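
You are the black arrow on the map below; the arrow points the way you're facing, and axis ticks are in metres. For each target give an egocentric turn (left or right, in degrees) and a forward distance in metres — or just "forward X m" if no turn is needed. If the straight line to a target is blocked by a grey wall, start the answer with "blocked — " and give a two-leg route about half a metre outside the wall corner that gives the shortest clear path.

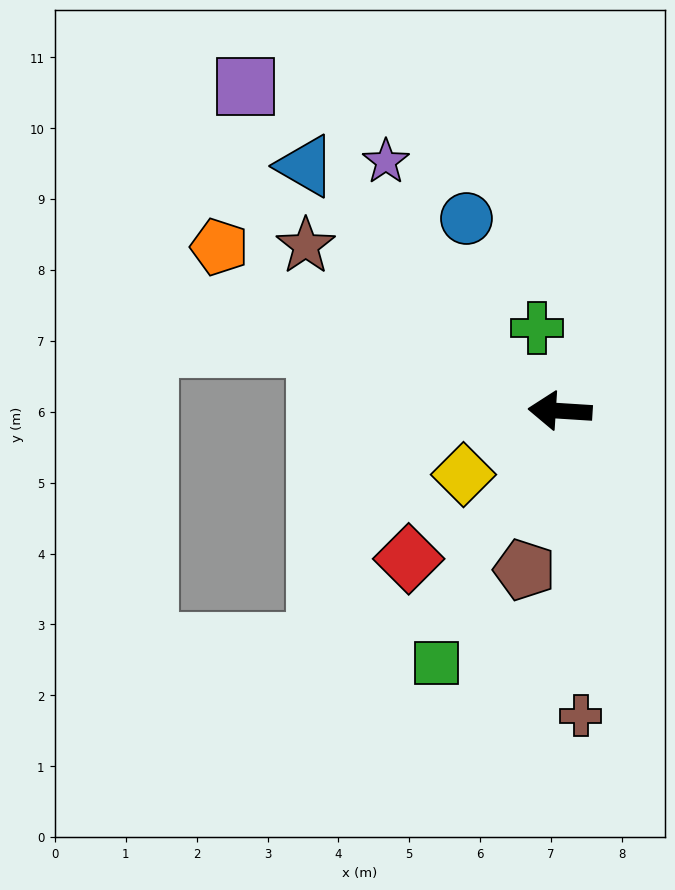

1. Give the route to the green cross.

turn right 71°, forward 1.2 m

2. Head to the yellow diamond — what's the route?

turn left 37°, forward 1.6 m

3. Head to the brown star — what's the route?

turn right 29°, forward 4.3 m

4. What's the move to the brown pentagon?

turn left 81°, forward 2.3 m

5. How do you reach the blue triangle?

turn right 40°, forward 5.0 m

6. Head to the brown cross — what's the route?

turn left 97°, forward 4.3 m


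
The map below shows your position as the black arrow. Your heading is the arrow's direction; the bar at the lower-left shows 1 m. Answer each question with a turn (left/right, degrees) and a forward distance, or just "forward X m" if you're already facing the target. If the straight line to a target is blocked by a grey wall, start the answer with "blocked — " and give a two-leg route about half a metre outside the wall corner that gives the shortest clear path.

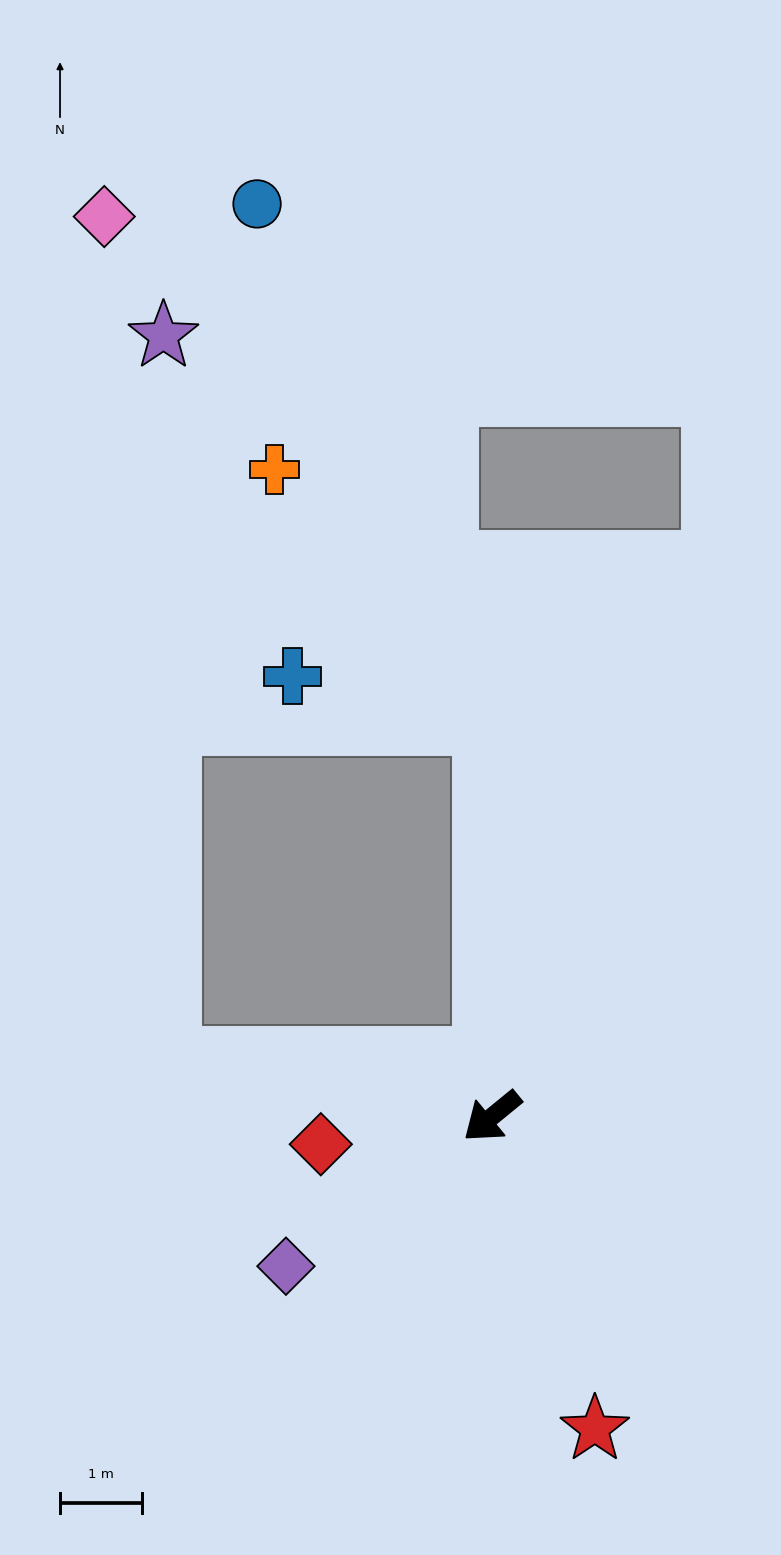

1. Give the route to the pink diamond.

blocked — turn right 49°, forward 4.0 m, then turn right 76°, forward 10.3 m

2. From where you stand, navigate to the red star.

turn left 69°, forward 4.0 m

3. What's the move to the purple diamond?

turn right 3°, forward 3.1 m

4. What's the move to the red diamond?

turn right 30°, forward 2.1 m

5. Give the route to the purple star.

blocked — turn right 49°, forward 4.0 m, then turn right 80°, forward 8.8 m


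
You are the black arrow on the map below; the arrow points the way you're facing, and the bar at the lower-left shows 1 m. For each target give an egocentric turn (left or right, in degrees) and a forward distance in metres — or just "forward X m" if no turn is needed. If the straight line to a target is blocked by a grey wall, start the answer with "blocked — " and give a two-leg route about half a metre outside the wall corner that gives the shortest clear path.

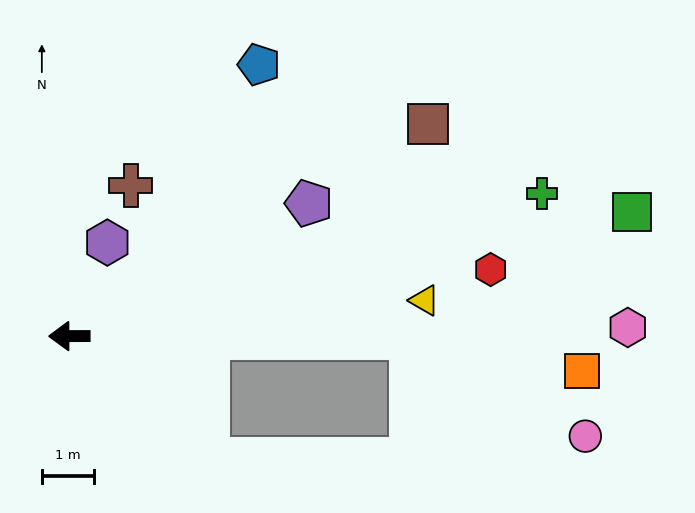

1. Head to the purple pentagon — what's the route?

turn right 151°, forward 5.3 m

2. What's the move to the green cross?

turn right 163°, forward 9.5 m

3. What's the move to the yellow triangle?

turn right 174°, forward 6.9 m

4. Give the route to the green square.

turn right 168°, forward 11.1 m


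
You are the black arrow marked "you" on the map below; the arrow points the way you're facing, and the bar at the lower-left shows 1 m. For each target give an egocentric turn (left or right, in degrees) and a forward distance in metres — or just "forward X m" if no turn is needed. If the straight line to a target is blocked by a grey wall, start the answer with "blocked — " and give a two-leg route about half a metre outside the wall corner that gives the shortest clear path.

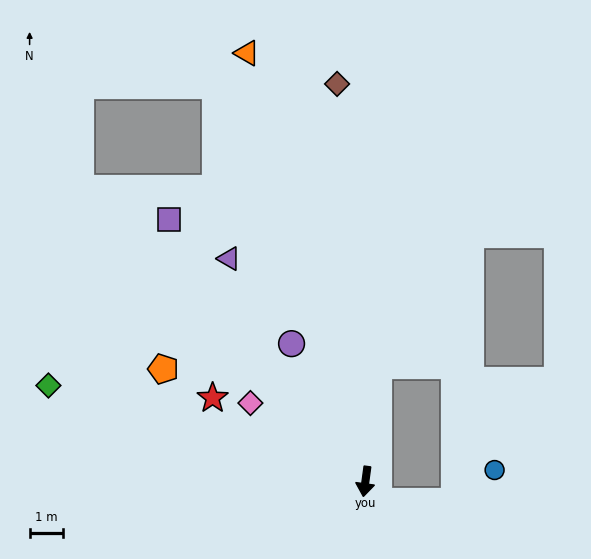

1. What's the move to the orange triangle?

turn right 157°, forward 13.1 m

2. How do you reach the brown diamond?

turn right 168°, forward 11.8 m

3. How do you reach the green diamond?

turn right 99°, forward 9.8 m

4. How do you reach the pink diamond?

turn right 117°, forward 4.1 m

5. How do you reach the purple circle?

turn right 144°, forward 4.6 m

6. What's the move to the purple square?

turn right 135°, forward 9.7 m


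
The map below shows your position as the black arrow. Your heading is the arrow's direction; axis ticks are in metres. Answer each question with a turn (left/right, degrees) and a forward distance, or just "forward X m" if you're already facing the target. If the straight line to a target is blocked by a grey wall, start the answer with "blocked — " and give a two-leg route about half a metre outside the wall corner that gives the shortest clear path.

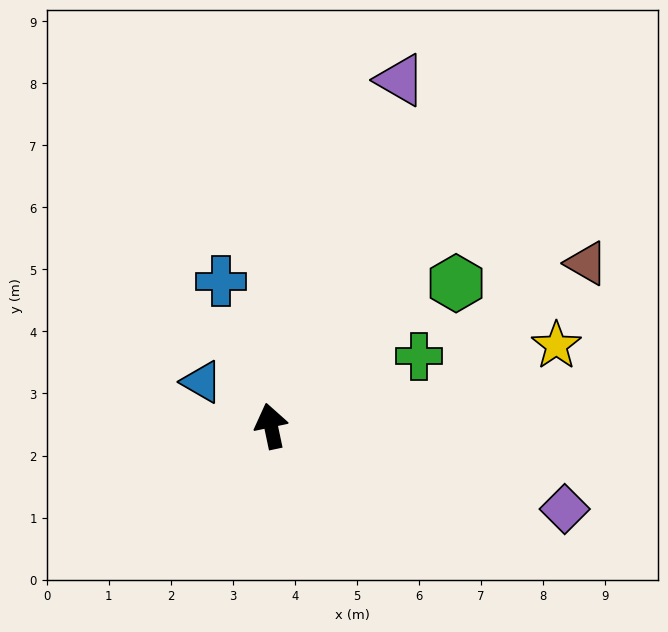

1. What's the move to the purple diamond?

turn right 118°, forward 4.9 m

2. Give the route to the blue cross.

turn left 7°, forward 2.5 m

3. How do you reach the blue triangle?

turn left 46°, forward 1.3 m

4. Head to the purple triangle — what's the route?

turn right 32°, forward 6.0 m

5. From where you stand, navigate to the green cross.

turn right 77°, forward 2.6 m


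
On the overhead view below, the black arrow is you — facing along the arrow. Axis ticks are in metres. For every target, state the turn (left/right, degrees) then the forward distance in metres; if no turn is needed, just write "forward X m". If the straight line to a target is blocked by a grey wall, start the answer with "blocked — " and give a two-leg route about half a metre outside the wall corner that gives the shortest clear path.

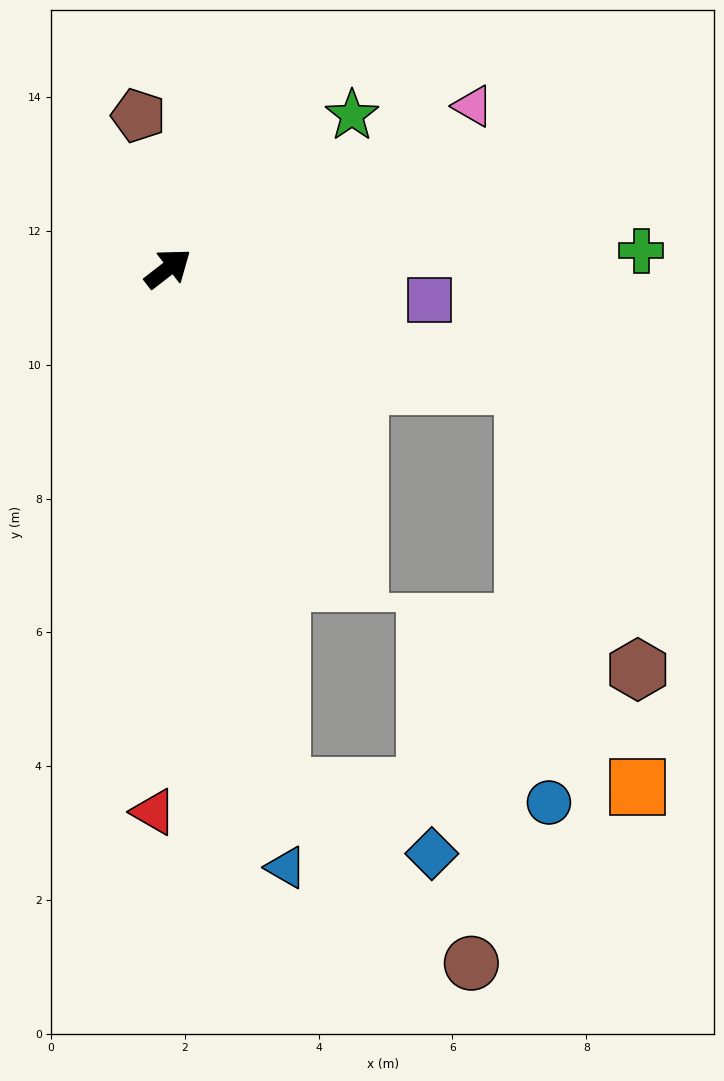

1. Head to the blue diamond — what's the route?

blocked — turn right 115°, forward 7.9 m, then turn left 53°, forward 2.5 m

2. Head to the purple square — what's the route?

turn right 45°, forward 3.9 m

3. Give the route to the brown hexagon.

blocked — turn right 56°, forward 5.6 m, then turn right 50°, forward 4.6 m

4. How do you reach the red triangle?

turn right 129°, forward 8.1 m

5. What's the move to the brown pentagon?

turn left 63°, forward 2.3 m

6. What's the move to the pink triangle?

turn right 10°, forward 5.2 m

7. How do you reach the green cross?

turn right 36°, forward 7.1 m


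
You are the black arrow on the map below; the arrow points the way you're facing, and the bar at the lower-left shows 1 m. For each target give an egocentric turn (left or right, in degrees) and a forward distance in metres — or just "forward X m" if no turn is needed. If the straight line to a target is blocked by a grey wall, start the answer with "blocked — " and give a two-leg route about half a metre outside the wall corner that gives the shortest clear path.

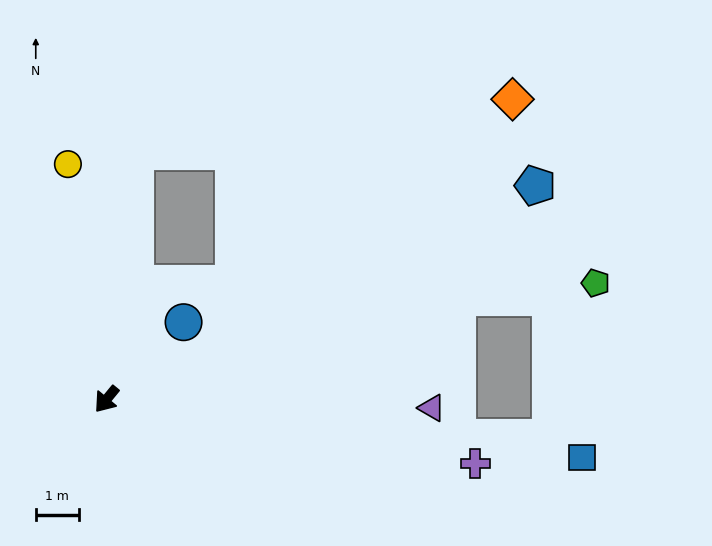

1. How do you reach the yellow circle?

turn right 131°, forward 5.5 m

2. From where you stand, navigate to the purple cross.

turn left 120°, forward 8.7 m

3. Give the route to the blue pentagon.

turn left 156°, forward 11.1 m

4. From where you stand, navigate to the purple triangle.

turn left 128°, forward 7.5 m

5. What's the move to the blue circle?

turn left 174°, forward 2.5 m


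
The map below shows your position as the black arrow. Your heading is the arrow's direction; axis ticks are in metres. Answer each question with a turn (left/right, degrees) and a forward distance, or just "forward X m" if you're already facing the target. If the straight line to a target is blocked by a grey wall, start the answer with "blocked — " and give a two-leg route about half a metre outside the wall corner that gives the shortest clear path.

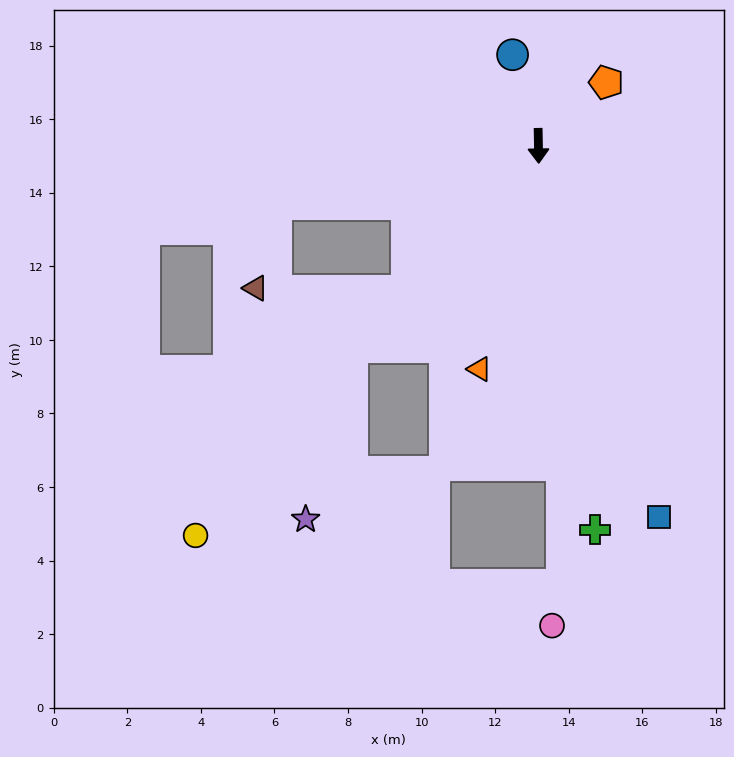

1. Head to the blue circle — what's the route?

turn right 165°, forward 2.6 m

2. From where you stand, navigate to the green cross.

turn left 7°, forward 10.5 m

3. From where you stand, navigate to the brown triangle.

blocked — turn right 78°, forward 7.3 m, then turn left 63°, forward 2.3 m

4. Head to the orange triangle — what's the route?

turn right 16°, forward 6.3 m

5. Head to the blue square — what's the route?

turn left 17°, forward 10.6 m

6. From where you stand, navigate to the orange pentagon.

turn left 132°, forward 2.5 m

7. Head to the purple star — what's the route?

blocked — turn right 44°, forward 7.5 m, then turn left 28°, forward 4.8 m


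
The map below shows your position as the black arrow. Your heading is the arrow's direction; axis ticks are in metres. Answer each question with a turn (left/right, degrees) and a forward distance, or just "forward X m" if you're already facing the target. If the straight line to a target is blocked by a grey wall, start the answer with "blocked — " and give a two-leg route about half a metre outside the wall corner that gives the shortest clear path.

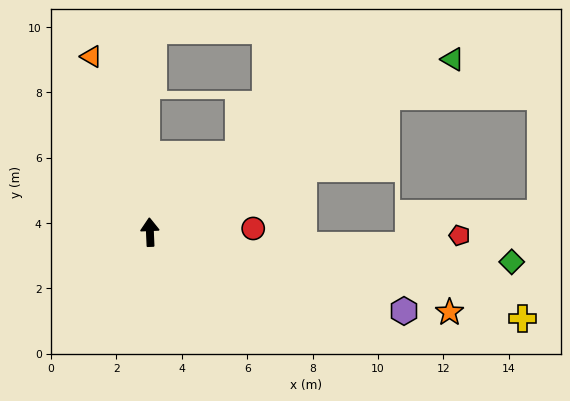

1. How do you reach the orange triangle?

turn left 16°, forward 5.7 m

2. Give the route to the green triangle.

turn right 63°, forward 10.7 m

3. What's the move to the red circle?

turn right 90°, forward 3.2 m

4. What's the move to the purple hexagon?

turn right 110°, forward 8.1 m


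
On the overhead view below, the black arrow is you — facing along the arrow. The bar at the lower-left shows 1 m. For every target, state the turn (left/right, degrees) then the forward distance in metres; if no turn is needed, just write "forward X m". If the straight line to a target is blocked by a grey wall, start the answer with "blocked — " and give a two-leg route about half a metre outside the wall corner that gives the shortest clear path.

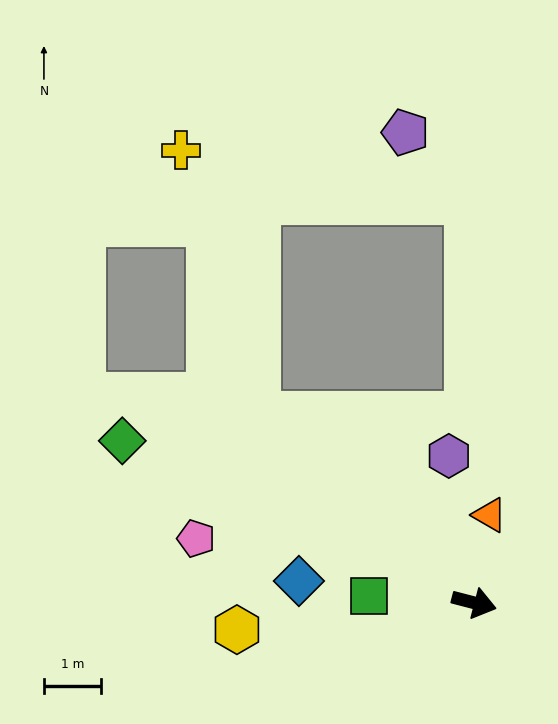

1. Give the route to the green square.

turn right 169°, forward 1.8 m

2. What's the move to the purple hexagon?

turn left 114°, forward 2.6 m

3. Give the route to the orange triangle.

turn left 95°, forward 1.6 m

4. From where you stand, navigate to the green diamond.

turn left 170°, forward 6.8 m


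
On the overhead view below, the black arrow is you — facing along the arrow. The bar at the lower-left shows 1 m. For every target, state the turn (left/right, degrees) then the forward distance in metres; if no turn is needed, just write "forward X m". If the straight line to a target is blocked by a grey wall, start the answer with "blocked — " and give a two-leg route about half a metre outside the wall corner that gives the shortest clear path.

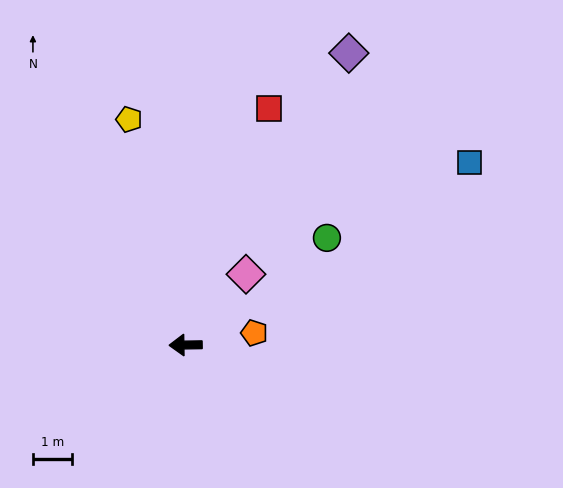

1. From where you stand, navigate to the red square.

turn right 110°, forward 6.5 m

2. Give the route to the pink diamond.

turn right 131°, forward 2.4 m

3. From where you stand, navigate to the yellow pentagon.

turn right 77°, forward 6.0 m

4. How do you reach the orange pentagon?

turn right 171°, forward 1.8 m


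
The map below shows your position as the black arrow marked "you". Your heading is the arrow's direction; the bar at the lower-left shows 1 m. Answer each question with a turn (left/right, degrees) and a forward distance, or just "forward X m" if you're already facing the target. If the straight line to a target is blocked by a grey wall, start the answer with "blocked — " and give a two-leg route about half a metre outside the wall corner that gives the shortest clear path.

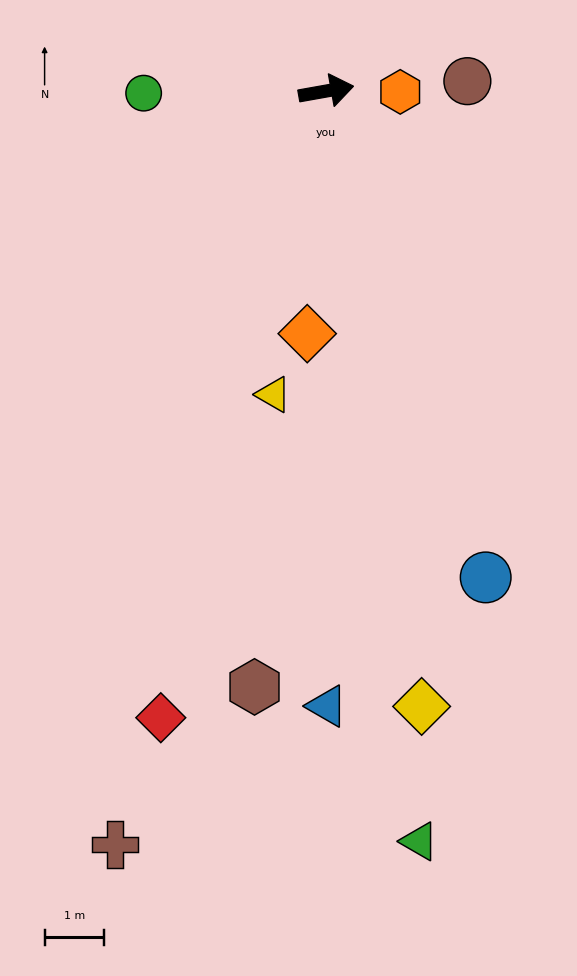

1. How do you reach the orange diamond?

turn right 105°, forward 4.1 m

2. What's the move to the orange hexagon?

turn right 11°, forward 1.2 m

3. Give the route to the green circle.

turn left 171°, forward 3.1 m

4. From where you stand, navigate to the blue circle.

turn right 82°, forward 8.6 m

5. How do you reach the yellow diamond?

turn right 91°, forward 10.4 m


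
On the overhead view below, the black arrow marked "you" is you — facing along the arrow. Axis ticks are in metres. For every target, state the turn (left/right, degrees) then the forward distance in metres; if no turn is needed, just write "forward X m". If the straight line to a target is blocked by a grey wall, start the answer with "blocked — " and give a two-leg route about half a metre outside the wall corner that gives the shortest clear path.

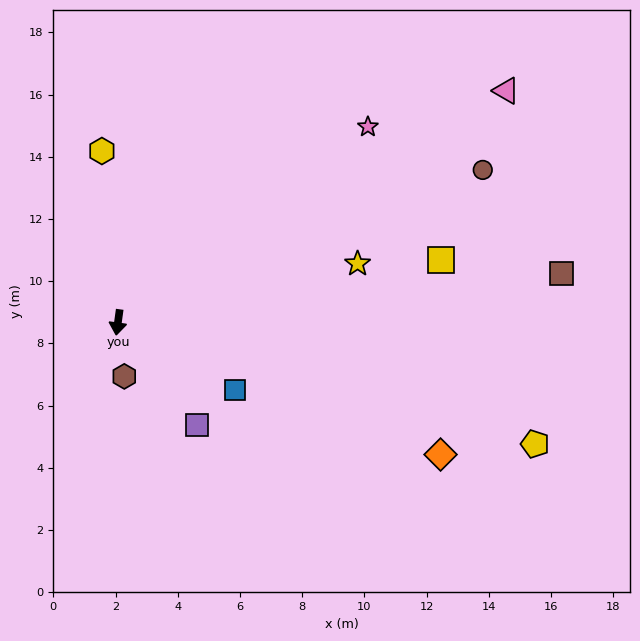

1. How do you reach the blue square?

turn left 68°, forward 4.3 m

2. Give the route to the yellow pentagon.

turn left 82°, forward 14.0 m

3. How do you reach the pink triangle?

turn left 129°, forward 14.5 m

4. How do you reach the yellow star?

turn left 112°, forward 7.9 m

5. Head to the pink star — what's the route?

turn left 136°, forward 10.2 m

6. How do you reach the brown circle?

turn left 121°, forward 12.7 m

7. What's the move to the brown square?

turn left 104°, forward 14.4 m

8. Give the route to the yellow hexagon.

turn right 167°, forward 5.5 m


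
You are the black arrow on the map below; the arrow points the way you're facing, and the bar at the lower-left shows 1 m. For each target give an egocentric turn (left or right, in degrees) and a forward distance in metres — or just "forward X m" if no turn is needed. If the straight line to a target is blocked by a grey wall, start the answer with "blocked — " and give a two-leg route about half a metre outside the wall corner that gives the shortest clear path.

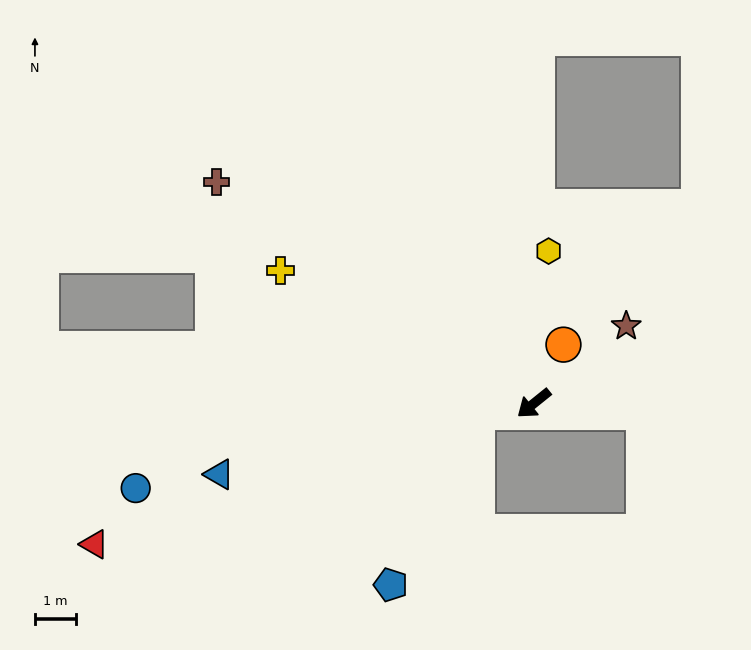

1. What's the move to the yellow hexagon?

turn right 134°, forward 3.7 m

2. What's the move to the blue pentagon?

blocked — turn right 30°, forward 1.4 m, then turn left 54°, forward 4.7 m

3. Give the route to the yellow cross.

turn right 67°, forward 7.0 m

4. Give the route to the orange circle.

turn right 156°, forward 1.6 m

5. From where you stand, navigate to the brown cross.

turn right 74°, forward 9.4 m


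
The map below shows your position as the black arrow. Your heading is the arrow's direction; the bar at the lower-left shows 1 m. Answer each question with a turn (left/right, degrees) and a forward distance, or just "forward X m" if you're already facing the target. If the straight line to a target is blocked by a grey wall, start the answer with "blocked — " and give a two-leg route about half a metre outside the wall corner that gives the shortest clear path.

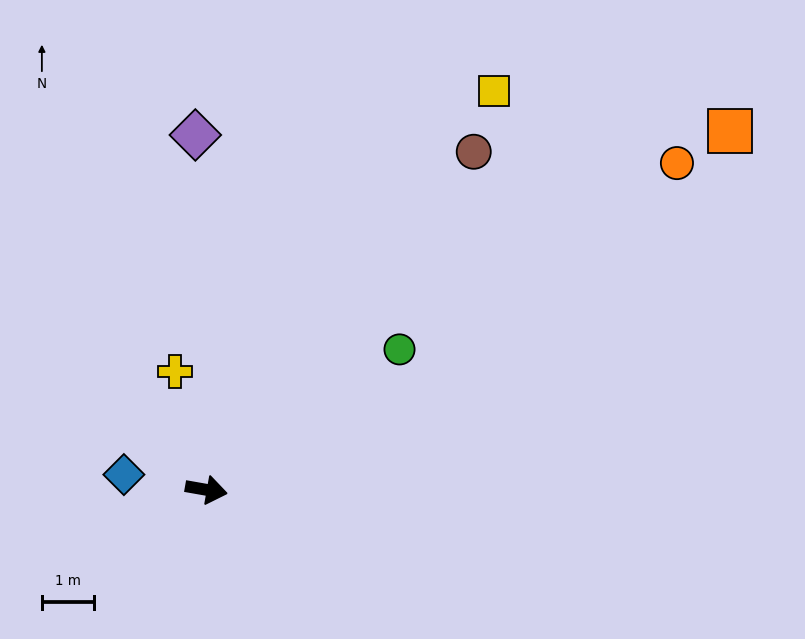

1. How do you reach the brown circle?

turn left 62°, forward 8.3 m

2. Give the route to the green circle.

turn left 46°, forward 4.6 m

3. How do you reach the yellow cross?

turn left 115°, forward 2.4 m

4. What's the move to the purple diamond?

turn left 102°, forward 6.9 m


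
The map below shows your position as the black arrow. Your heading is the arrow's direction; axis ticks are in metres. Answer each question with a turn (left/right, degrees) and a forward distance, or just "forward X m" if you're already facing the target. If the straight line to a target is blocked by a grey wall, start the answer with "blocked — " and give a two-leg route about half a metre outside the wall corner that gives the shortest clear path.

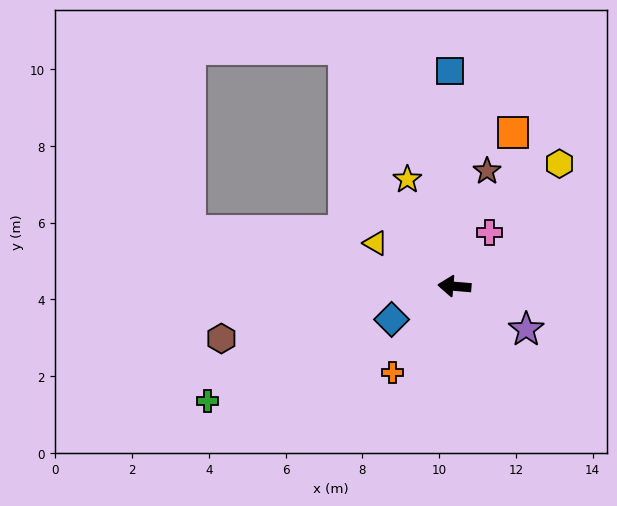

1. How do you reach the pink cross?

turn right 118°, forward 1.7 m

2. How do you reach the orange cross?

turn left 59°, forward 2.8 m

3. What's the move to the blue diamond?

turn left 33°, forward 1.8 m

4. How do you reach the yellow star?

turn right 61°, forward 3.0 m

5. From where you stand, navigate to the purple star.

turn left 154°, forward 2.2 m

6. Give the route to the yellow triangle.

turn right 24°, forward 2.3 m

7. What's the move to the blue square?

turn right 84°, forward 5.6 m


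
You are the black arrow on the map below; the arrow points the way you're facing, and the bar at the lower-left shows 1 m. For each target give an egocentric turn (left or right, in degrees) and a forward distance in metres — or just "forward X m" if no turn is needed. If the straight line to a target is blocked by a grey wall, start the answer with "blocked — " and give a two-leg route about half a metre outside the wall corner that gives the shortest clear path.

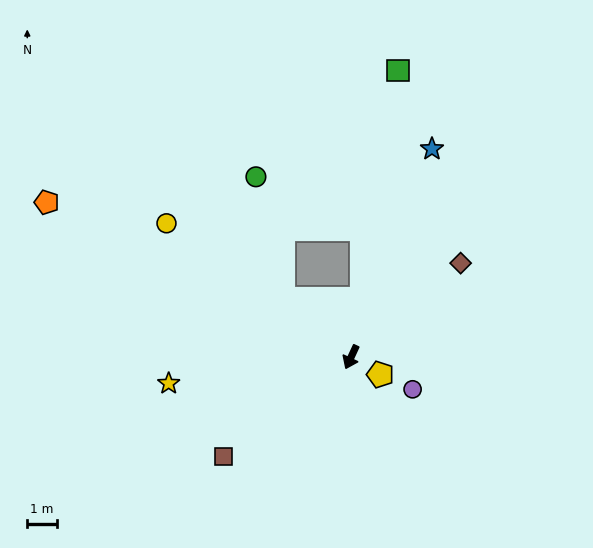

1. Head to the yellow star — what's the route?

turn right 57°, forward 6.3 m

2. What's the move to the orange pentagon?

turn right 92°, forward 11.6 m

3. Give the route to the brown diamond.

turn left 155°, forward 4.9 m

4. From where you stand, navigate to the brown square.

turn right 27°, forward 5.5 m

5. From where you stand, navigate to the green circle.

blocked — turn right 105°, forward 3.0 m, then turn right 38°, forward 4.3 m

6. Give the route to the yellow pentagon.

turn left 84°, forward 1.2 m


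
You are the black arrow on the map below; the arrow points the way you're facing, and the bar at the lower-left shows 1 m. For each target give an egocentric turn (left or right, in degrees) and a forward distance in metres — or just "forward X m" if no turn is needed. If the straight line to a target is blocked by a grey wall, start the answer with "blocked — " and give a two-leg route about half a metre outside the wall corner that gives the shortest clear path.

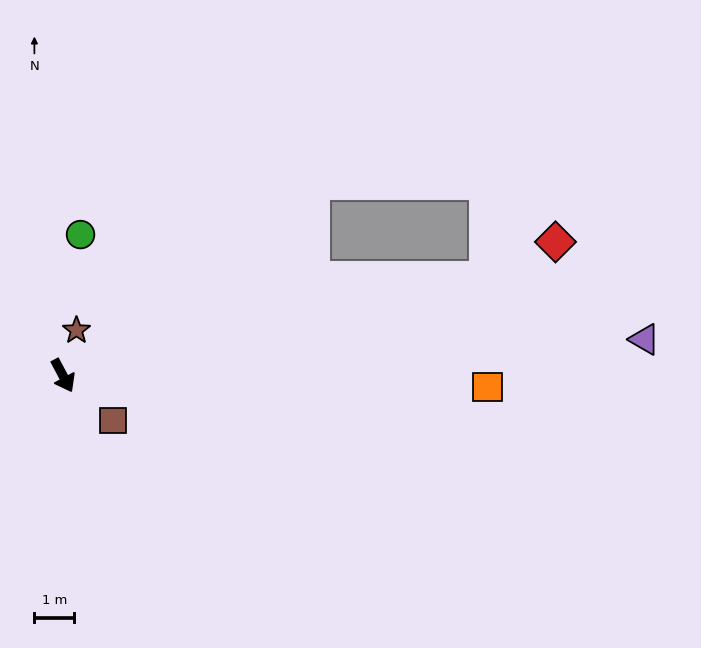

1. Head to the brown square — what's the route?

turn left 20°, forward 1.7 m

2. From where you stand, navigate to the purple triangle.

turn left 65°, forward 14.6 m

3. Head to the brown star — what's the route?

turn left 135°, forward 1.2 m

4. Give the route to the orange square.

turn left 60°, forward 10.7 m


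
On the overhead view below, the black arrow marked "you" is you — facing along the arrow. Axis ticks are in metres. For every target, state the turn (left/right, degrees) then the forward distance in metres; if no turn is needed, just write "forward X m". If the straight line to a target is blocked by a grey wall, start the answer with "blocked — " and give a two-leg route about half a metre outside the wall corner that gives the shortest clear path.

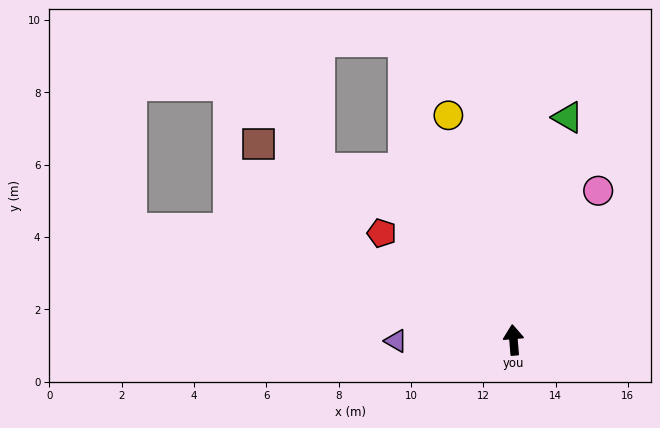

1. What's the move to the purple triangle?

turn left 86°, forward 3.3 m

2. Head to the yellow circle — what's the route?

turn left 11°, forward 6.5 m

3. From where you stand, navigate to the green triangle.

turn right 18°, forward 6.3 m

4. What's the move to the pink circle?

turn right 34°, forward 4.7 m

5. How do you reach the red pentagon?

turn left 46°, forward 4.7 m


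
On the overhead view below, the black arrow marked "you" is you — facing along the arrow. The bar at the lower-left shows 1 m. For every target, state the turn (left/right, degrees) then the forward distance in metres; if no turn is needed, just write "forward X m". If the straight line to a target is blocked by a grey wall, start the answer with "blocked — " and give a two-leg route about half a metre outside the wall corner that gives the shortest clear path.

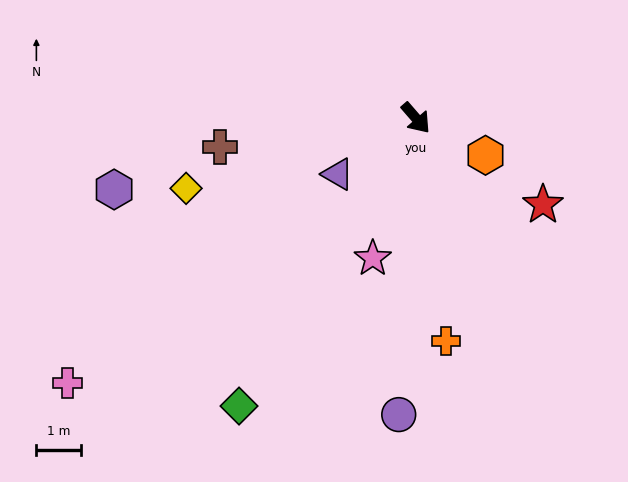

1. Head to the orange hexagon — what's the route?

turn left 21°, forward 1.8 m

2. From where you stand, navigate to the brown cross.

turn right 123°, forward 4.5 m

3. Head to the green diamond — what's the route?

turn right 72°, forward 7.6 m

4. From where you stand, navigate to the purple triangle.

turn right 95°, forward 2.2 m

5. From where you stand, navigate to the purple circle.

turn right 44°, forward 6.7 m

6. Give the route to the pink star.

turn right 58°, forward 3.3 m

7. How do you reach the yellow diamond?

turn right 114°, forward 5.4 m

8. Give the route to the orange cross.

turn right 33°, forward 5.1 m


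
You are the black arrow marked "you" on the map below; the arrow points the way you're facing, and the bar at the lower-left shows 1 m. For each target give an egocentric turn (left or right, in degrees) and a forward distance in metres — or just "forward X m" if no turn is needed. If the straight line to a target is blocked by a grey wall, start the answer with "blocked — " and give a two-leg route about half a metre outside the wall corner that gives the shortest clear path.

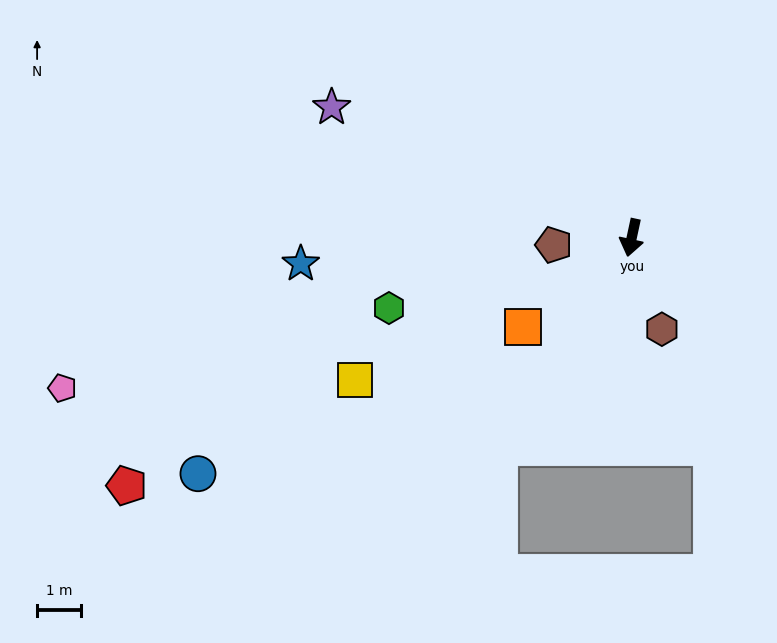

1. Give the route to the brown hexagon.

turn left 30°, forward 2.2 m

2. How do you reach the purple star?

turn right 101°, forward 7.5 m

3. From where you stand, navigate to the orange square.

turn right 38°, forward 3.2 m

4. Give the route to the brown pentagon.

turn right 73°, forward 1.8 m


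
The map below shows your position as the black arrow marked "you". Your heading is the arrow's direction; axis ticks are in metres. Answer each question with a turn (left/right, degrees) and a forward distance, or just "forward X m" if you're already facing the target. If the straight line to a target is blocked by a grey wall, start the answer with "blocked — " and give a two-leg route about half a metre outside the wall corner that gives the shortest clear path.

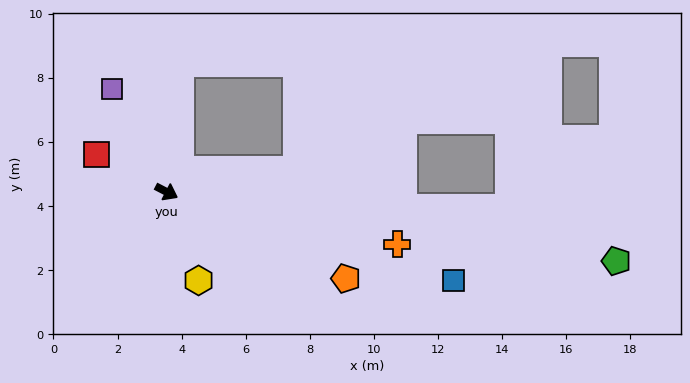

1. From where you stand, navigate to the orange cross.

turn left 15°, forward 7.4 m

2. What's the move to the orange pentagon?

forward 6.2 m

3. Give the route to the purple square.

turn left 145°, forward 3.6 m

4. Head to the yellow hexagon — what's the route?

turn right 43°, forward 2.9 m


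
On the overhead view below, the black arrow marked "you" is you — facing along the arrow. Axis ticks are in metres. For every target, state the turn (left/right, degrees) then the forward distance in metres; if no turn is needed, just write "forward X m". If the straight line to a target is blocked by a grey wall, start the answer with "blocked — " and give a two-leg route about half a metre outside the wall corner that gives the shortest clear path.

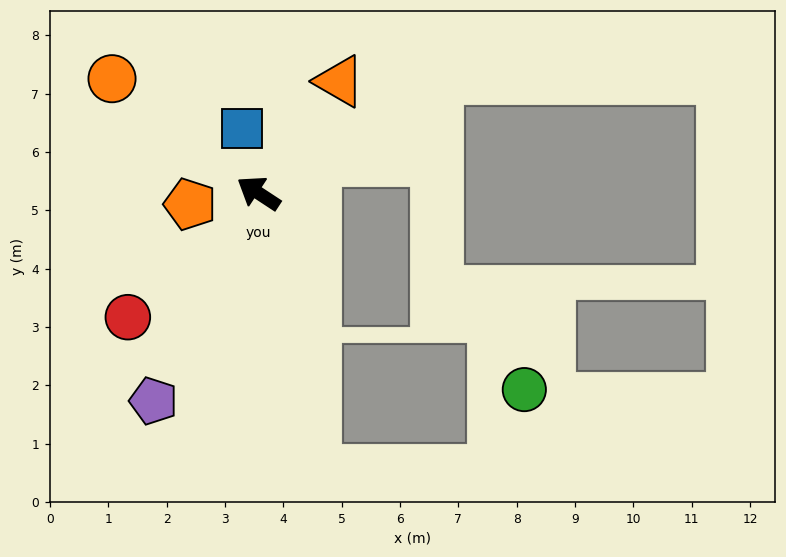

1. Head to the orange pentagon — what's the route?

turn left 43°, forward 1.2 m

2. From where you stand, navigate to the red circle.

turn left 77°, forward 3.1 m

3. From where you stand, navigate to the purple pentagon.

turn left 96°, forward 4.0 m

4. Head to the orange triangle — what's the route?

turn right 93°, forward 2.4 m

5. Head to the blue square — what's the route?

turn right 43°, forward 1.1 m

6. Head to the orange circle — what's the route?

turn right 5°, forward 3.2 m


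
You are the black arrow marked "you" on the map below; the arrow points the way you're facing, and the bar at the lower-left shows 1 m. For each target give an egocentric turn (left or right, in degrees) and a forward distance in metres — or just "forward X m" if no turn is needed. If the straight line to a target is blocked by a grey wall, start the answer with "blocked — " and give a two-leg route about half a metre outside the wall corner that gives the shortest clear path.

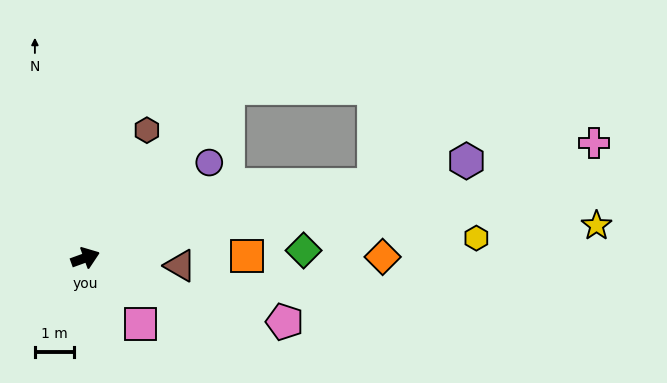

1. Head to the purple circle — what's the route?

turn left 18°, forward 3.9 m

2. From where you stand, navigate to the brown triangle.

turn right 25°, forward 2.4 m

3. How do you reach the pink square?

turn right 70°, forward 2.2 m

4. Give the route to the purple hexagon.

turn right 6°, forward 9.9 m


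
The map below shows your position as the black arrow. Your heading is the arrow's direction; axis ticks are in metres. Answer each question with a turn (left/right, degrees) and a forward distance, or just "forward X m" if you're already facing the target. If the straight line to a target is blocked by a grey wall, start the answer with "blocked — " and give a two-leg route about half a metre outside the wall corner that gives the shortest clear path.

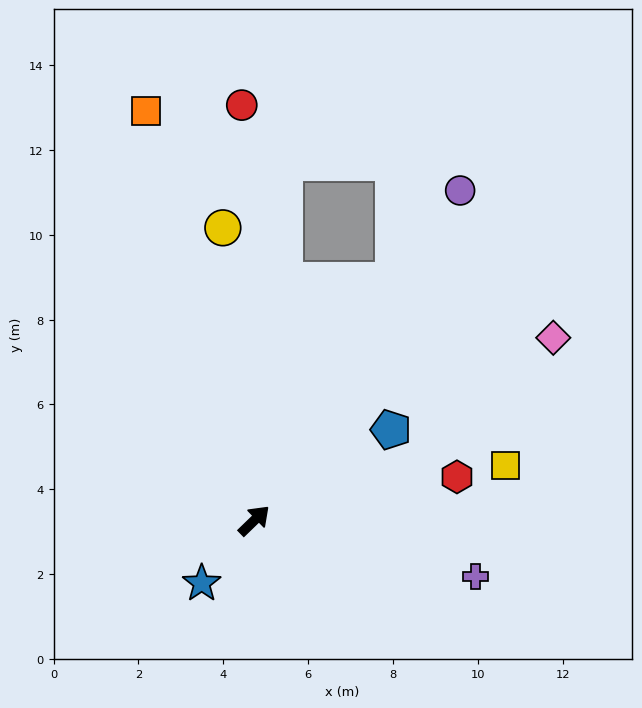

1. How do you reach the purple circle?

turn left 14°, forward 9.2 m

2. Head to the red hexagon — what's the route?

turn right 32°, forward 4.9 m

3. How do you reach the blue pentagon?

turn right 11°, forward 3.9 m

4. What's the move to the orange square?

turn left 61°, forward 10.0 m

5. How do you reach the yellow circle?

turn left 52°, forward 6.9 m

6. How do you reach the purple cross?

turn right 58°, forward 5.4 m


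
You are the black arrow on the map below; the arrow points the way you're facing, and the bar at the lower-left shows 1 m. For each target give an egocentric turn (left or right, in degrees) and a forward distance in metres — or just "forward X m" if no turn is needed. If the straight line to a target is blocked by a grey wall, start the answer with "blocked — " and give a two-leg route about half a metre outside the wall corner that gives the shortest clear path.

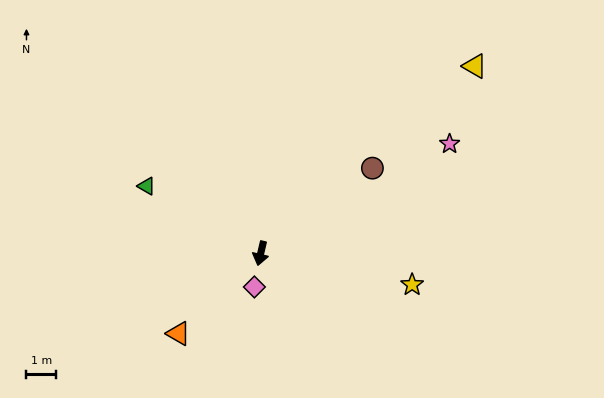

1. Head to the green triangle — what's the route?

turn right 107°, forward 4.5 m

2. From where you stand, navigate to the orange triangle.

turn right 33°, forward 3.9 m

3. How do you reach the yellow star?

turn left 91°, forward 5.3 m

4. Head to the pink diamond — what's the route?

turn left 3°, forward 1.2 m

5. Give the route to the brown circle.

turn left 141°, forward 4.8 m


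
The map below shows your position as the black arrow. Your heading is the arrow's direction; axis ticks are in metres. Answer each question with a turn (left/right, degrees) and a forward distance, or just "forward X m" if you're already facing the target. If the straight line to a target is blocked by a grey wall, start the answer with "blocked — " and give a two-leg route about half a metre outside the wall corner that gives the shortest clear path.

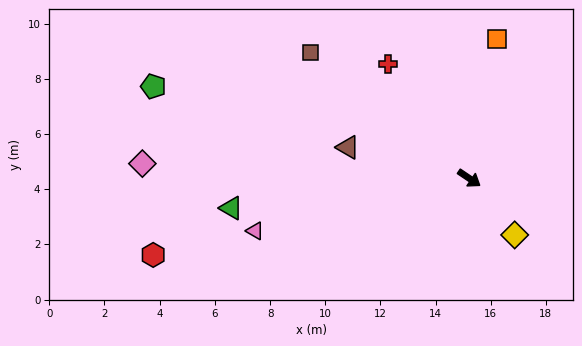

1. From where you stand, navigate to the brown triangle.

turn right 160°, forward 4.5 m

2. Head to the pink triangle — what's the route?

turn right 132°, forward 8.0 m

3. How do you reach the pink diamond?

turn right 149°, forward 11.9 m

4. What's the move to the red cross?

turn left 159°, forward 5.1 m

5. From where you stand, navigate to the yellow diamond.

turn right 17°, forward 2.6 m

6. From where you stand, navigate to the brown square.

turn left 176°, forward 7.3 m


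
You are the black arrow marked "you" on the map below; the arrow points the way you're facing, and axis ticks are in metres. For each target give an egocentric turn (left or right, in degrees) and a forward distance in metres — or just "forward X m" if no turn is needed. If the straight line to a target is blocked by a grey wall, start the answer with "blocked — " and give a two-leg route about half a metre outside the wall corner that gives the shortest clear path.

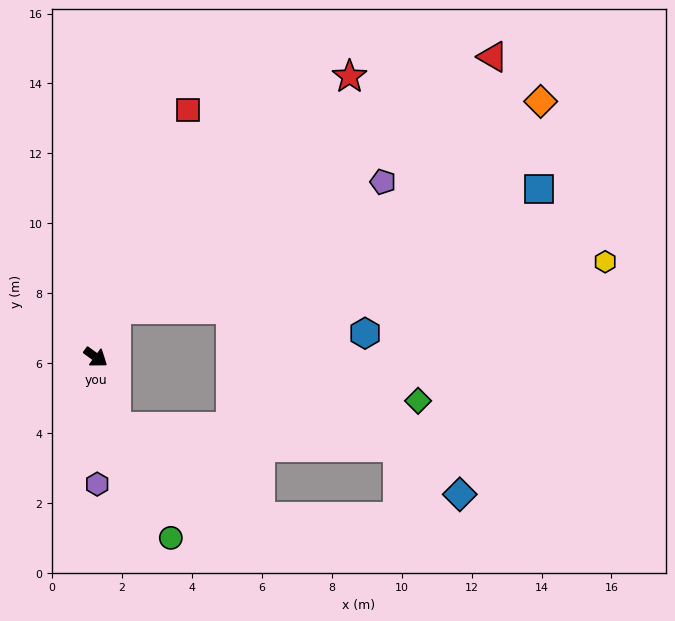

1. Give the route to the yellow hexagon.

blocked — turn left 103°, forward 1.5 m, then turn right 61°, forward 14.1 m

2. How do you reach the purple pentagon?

blocked — turn left 103°, forward 1.5 m, then turn right 41°, forward 8.5 m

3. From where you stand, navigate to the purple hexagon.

turn right 53°, forward 3.6 m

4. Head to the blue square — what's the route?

blocked — turn left 103°, forward 1.5 m, then turn right 51°, forward 12.6 m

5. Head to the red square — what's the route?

turn left 105°, forward 7.5 m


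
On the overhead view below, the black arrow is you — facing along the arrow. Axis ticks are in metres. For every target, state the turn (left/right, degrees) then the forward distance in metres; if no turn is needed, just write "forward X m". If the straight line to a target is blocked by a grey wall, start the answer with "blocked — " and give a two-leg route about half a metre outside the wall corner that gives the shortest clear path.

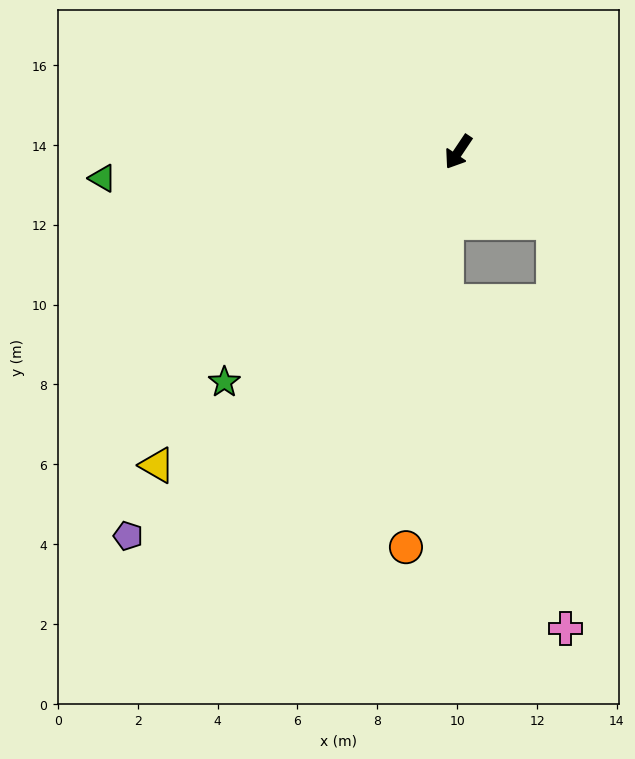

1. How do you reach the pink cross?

blocked — turn left 87°, forward 3.0 m, then turn right 51°, forward 10.2 m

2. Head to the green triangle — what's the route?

turn right 52°, forward 8.9 m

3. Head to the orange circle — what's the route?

turn left 26°, forward 10.0 m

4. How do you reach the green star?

turn right 12°, forward 8.2 m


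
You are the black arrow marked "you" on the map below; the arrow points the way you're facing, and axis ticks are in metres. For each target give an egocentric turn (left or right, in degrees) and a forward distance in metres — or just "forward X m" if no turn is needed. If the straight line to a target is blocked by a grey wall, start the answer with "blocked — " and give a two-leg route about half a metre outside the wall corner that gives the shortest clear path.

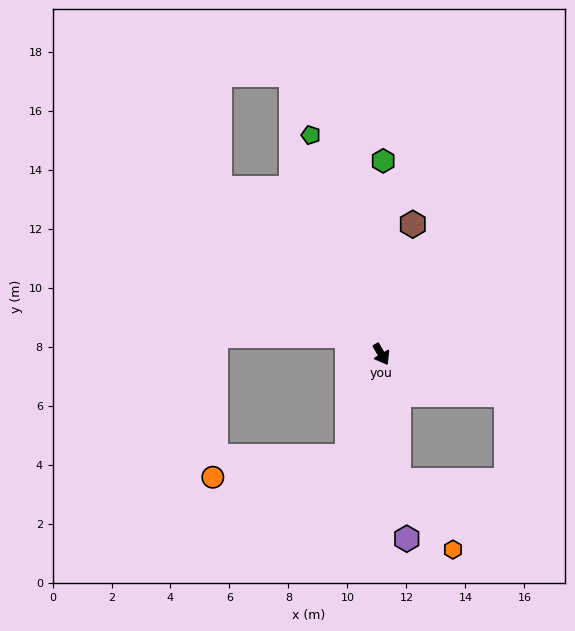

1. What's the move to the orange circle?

blocked — turn right 49°, forward 3.7 m, then turn right 63°, forward 4.6 m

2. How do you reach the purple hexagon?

turn right 22°, forward 6.3 m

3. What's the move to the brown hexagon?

turn left 136°, forward 4.5 m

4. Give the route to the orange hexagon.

blocked — turn right 22°, forward 4.3 m, then turn left 30°, forward 3.0 m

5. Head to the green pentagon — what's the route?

turn left 168°, forward 7.8 m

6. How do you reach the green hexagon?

turn left 149°, forward 6.6 m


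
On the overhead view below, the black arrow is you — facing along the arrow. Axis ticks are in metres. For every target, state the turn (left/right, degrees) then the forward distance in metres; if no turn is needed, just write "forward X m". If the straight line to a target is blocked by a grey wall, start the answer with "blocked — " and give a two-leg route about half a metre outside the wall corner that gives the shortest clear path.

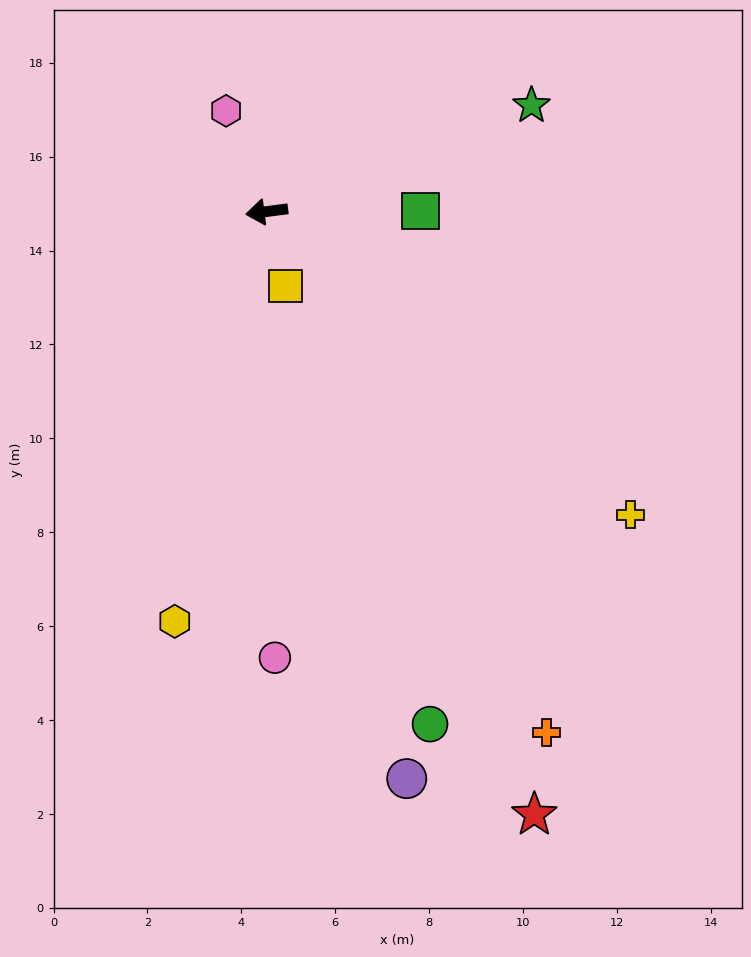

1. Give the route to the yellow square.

turn left 97°, forward 1.6 m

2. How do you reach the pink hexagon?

turn right 75°, forward 2.3 m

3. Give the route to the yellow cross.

turn left 133°, forward 10.1 m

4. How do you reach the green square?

turn left 173°, forward 3.3 m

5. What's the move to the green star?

turn right 166°, forward 6.1 m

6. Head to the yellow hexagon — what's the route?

turn left 70°, forward 8.9 m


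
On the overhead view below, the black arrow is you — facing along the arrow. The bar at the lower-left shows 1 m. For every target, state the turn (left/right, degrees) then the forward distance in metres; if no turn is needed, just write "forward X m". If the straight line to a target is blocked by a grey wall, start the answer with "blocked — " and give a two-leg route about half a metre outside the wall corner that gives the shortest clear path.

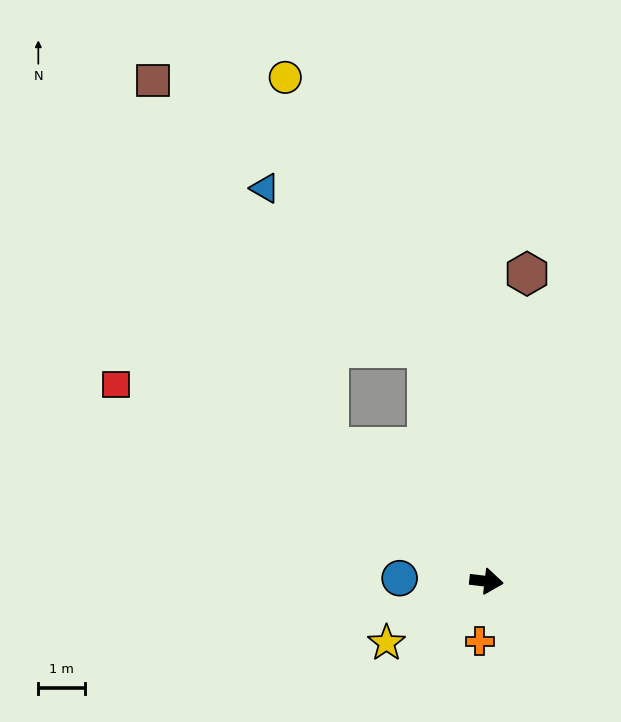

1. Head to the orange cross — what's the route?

turn right 90°, forward 1.3 m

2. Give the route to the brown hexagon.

turn left 89°, forward 6.6 m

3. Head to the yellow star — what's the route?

turn right 142°, forward 2.5 m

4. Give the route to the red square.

turn left 159°, forward 9.0 m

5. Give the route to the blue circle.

turn right 175°, forward 1.9 m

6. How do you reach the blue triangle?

blocked — turn left 111°, forward 5.2 m, then turn left 31°, forward 4.9 m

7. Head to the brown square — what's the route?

blocked — turn left 146°, forward 4.4 m, then turn right 24°, forward 8.7 m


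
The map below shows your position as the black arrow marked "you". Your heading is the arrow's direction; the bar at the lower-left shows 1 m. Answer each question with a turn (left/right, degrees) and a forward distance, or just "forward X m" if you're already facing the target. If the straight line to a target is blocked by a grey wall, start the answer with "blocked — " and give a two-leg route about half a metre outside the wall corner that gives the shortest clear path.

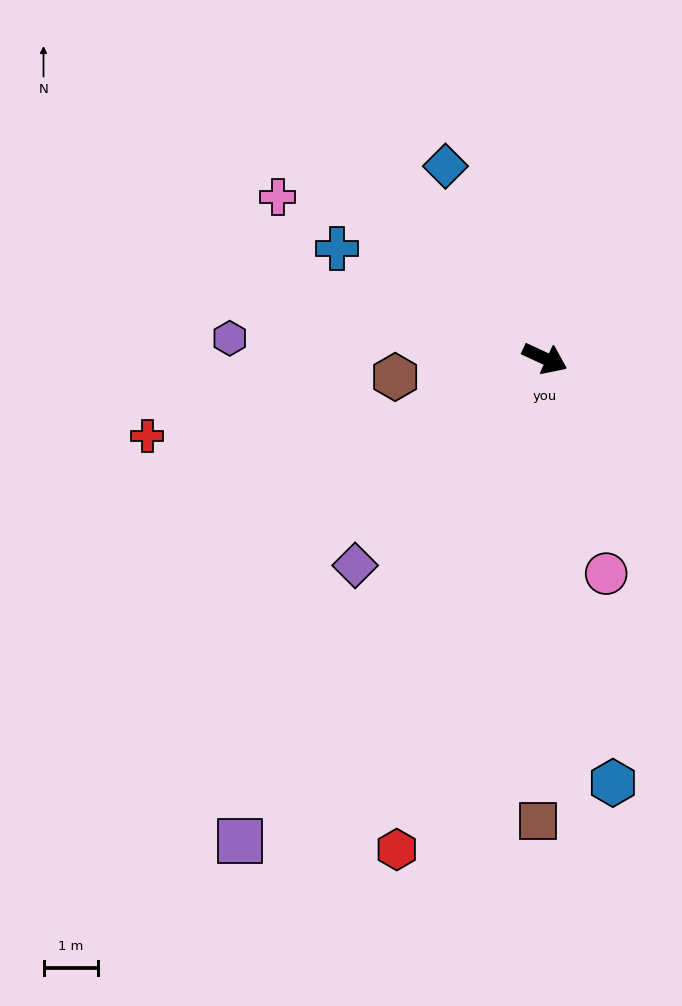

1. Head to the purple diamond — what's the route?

turn right 108°, forward 5.1 m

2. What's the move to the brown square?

turn right 66°, forward 8.4 m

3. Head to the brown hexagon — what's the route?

turn right 148°, forward 2.7 m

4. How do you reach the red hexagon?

turn right 82°, forward 9.3 m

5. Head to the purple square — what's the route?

turn right 97°, forward 10.4 m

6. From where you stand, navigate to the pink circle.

turn right 49°, forward 4.1 m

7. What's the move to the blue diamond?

turn left 142°, forward 3.9 m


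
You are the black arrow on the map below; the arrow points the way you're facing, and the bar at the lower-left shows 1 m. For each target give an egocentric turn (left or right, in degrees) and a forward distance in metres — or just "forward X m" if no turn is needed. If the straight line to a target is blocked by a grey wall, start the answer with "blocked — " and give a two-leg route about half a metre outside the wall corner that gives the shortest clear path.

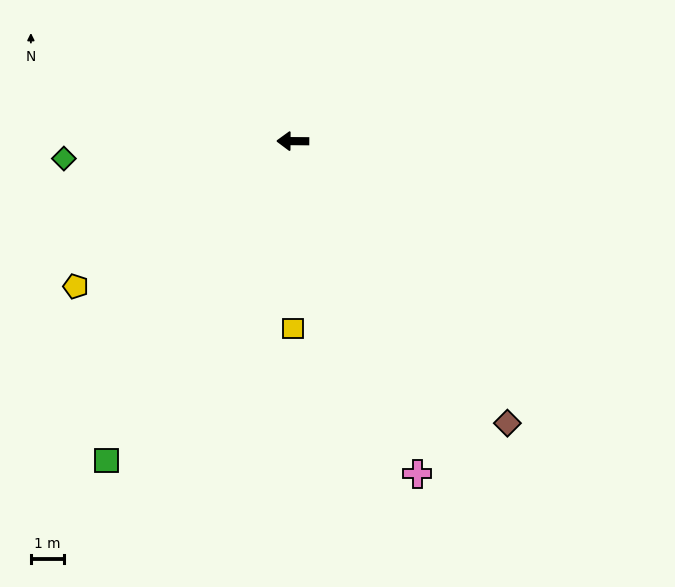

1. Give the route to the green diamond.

turn left 5°, forward 6.9 m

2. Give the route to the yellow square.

turn left 90°, forward 5.7 m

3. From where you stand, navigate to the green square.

turn left 60°, forward 11.2 m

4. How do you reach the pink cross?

turn left 111°, forward 10.7 m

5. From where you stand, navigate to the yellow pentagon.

turn left 34°, forward 7.9 m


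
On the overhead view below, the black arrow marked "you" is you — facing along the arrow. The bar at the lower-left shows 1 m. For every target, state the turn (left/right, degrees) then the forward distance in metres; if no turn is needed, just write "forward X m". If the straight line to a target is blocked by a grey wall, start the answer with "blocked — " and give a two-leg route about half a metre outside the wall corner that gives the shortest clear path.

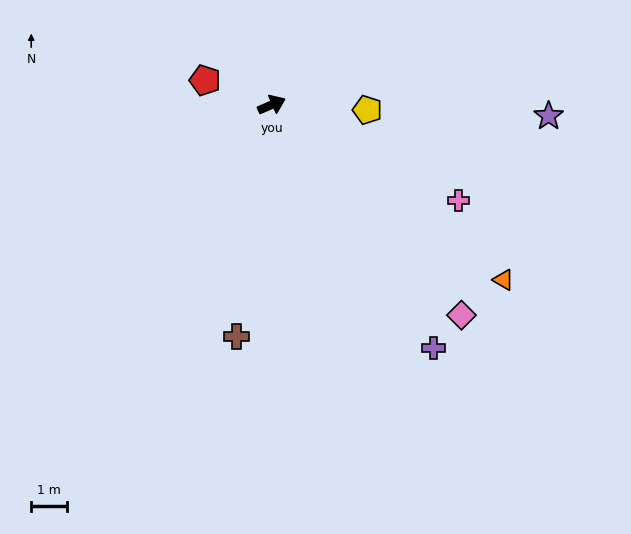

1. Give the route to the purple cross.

turn right 80°, forward 8.2 m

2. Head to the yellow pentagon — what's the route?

turn right 26°, forward 2.7 m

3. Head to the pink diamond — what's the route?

turn right 71°, forward 8.0 m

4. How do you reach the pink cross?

turn right 51°, forward 5.9 m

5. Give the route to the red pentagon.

turn left 136°, forward 2.0 m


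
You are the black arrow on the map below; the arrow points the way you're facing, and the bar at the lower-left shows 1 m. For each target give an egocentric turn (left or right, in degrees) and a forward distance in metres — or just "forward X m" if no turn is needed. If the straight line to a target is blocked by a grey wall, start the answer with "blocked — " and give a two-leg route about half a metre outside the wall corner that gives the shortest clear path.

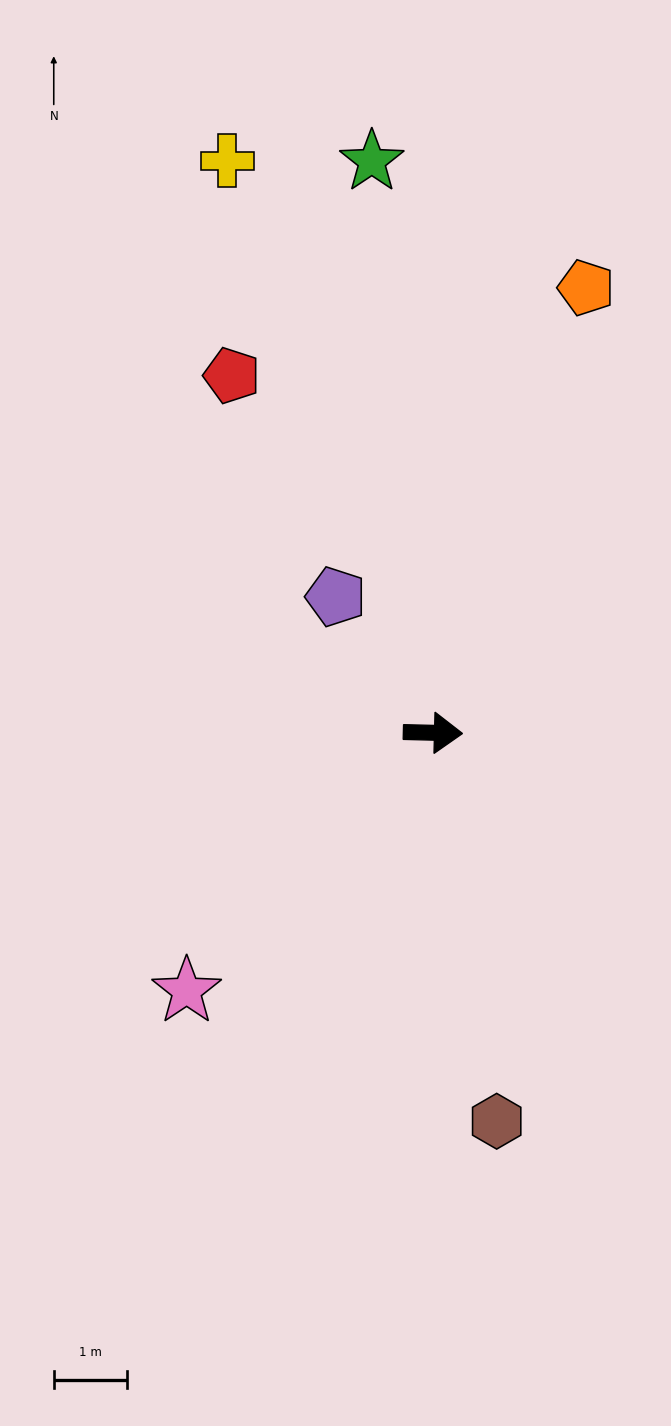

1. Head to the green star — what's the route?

turn left 98°, forward 7.8 m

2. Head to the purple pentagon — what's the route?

turn left 127°, forward 2.3 m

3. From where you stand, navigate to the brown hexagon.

turn right 79°, forward 5.3 m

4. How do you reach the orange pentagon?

turn left 72°, forward 6.4 m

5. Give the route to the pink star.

turn right 132°, forward 4.8 m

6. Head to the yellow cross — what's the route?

turn left 111°, forward 8.2 m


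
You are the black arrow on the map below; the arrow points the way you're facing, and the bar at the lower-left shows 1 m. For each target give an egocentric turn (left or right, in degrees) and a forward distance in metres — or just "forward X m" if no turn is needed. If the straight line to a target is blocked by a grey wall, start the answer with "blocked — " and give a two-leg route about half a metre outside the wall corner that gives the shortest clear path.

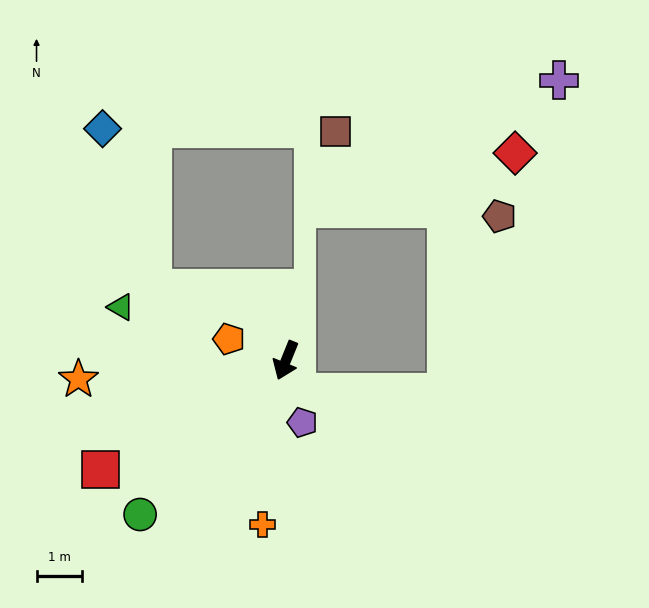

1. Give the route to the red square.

turn right 37°, forward 4.8 m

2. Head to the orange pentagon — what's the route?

turn right 89°, forward 1.4 m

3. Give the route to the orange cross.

turn left 14°, forward 3.7 m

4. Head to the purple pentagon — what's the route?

turn left 37°, forward 1.4 m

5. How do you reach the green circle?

turn right 21°, forward 4.7 m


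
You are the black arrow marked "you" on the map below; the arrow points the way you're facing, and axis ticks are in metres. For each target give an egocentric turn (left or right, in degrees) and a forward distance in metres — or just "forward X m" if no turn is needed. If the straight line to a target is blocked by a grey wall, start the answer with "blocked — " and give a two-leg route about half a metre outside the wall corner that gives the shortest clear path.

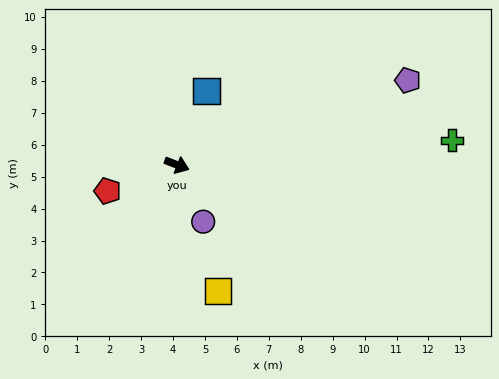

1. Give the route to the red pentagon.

turn right 138°, forward 2.3 m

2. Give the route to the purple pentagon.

turn left 41°, forward 7.7 m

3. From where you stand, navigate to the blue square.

turn left 89°, forward 2.5 m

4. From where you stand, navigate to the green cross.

turn left 26°, forward 8.7 m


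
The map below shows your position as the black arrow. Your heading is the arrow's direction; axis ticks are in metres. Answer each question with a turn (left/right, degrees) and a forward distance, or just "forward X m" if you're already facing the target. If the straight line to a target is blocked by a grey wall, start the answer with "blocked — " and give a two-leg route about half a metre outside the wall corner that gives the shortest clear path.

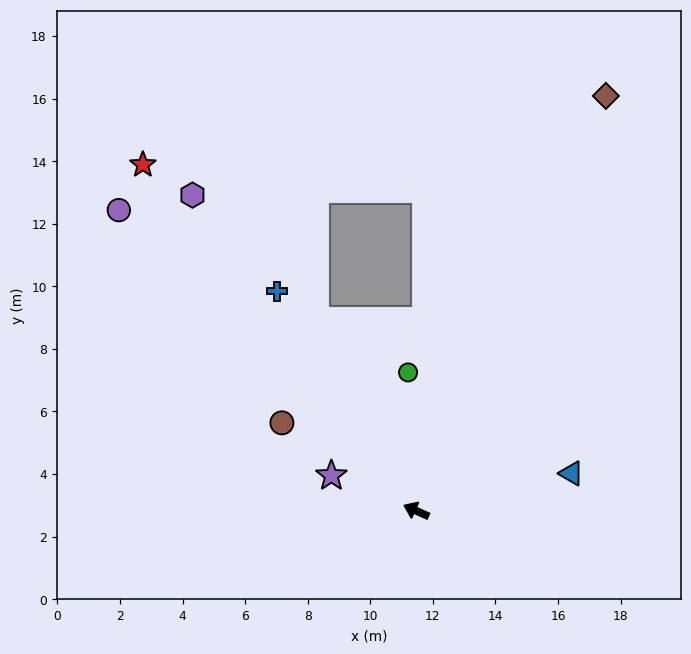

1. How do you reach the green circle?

turn right 62°, forward 4.4 m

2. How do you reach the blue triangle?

turn right 142°, forward 5.1 m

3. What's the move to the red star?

turn right 28°, forward 14.1 m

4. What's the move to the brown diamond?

turn right 90°, forward 14.6 m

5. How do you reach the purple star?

forward 2.9 m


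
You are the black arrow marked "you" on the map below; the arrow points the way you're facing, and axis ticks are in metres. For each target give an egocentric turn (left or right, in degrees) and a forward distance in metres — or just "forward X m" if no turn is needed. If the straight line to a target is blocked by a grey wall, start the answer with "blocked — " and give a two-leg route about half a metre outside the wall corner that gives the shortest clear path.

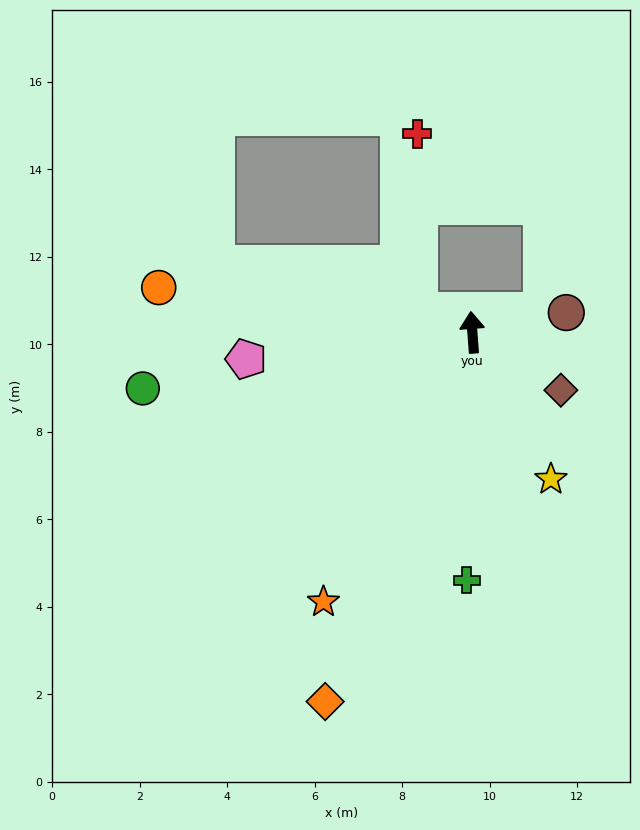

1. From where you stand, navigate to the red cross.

blocked — turn left 63°, forward 1.3 m, then turn right 67°, forward 4.0 m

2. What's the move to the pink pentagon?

turn left 92°, forward 5.2 m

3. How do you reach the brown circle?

turn right 82°, forward 2.2 m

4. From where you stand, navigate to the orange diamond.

turn left 154°, forward 9.1 m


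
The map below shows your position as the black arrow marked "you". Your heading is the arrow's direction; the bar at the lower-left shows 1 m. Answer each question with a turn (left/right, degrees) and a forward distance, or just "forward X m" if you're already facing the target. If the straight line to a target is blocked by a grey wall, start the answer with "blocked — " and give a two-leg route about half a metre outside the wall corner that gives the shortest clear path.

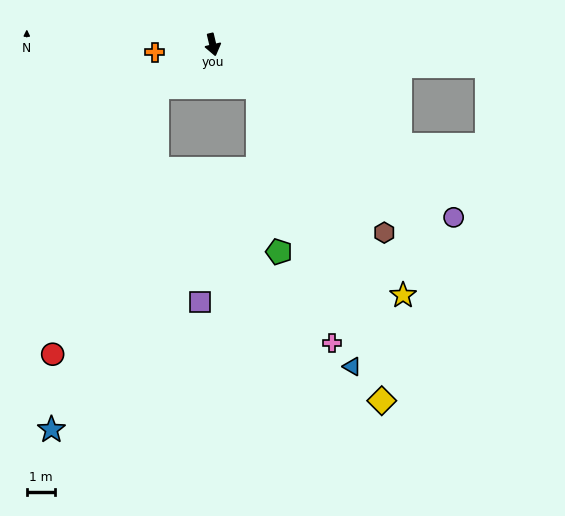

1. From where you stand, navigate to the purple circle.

turn left 41°, forward 10.5 m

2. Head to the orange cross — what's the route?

turn right 96°, forward 2.1 m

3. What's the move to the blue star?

blocked — turn right 66°, forward 2.5 m, then turn left 36°, forward 12.7 m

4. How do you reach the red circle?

blocked — turn right 66°, forward 2.5 m, then turn left 31°, forward 10.1 m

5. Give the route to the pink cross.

blocked — turn left 33°, forward 2.2 m, then turn right 30°, forward 9.4 m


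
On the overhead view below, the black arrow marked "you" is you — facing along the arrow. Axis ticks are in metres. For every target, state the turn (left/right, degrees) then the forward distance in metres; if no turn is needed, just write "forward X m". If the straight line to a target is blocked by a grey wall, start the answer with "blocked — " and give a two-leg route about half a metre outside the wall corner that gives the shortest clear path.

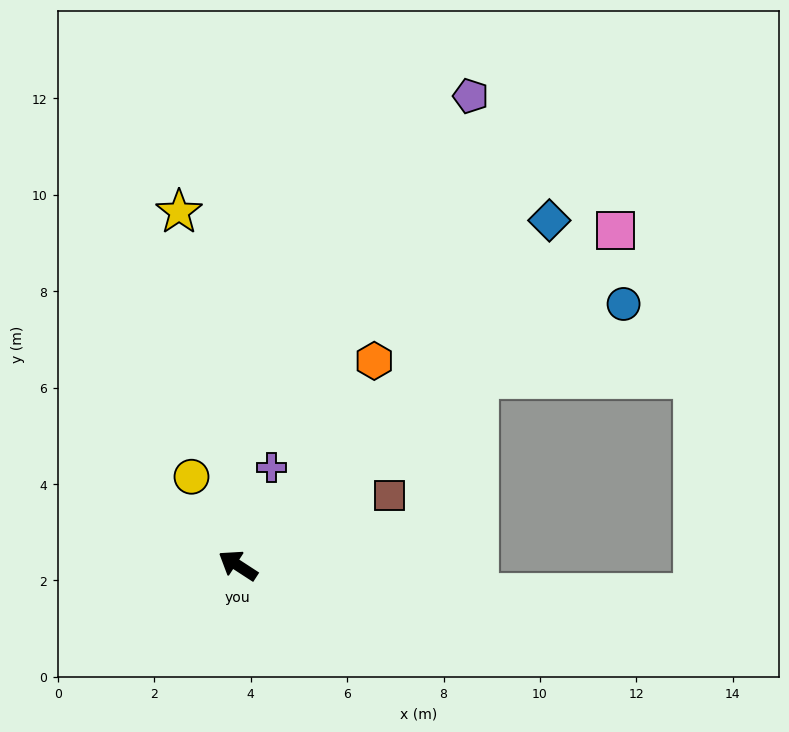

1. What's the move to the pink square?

turn right 105°, forward 10.5 m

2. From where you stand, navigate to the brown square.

turn right 122°, forward 3.5 m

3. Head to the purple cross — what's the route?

turn right 76°, forward 2.1 m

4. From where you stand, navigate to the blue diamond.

turn right 99°, forward 9.6 m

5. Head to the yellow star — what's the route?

turn right 48°, forward 7.4 m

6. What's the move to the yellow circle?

turn right 29°, forward 2.1 m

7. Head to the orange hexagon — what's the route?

turn right 91°, forward 5.1 m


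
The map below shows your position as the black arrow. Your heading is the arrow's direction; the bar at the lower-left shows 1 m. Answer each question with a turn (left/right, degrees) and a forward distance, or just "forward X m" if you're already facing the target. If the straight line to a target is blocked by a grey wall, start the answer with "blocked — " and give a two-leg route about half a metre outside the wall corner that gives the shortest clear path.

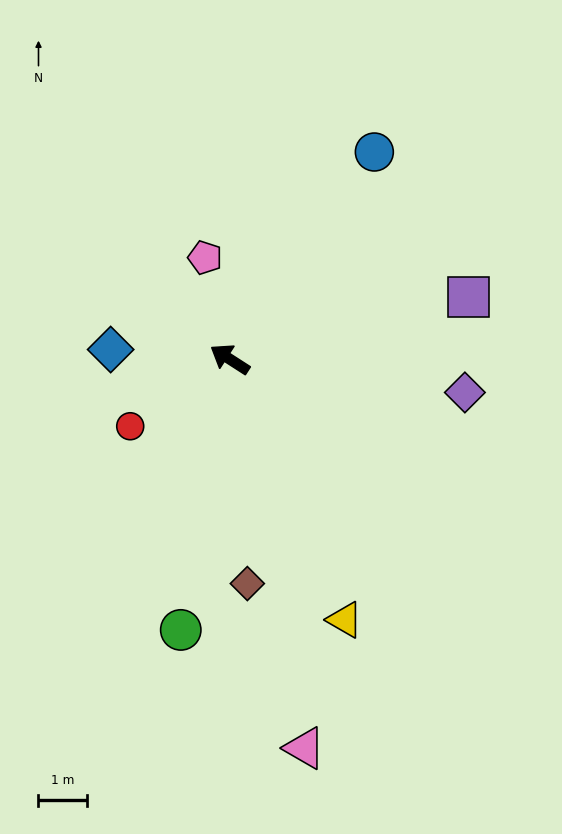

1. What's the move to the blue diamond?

turn left 28°, forward 2.5 m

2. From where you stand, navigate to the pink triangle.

turn left 134°, forward 8.2 m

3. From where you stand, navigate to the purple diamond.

turn right 155°, forward 4.9 m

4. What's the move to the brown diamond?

turn left 127°, forward 4.7 m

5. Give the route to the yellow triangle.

turn left 147°, forward 5.9 m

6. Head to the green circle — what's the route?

turn left 112°, forward 5.7 m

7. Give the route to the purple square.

turn right 133°, forward 5.1 m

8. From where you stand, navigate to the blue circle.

turn right 92°, forward 5.3 m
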